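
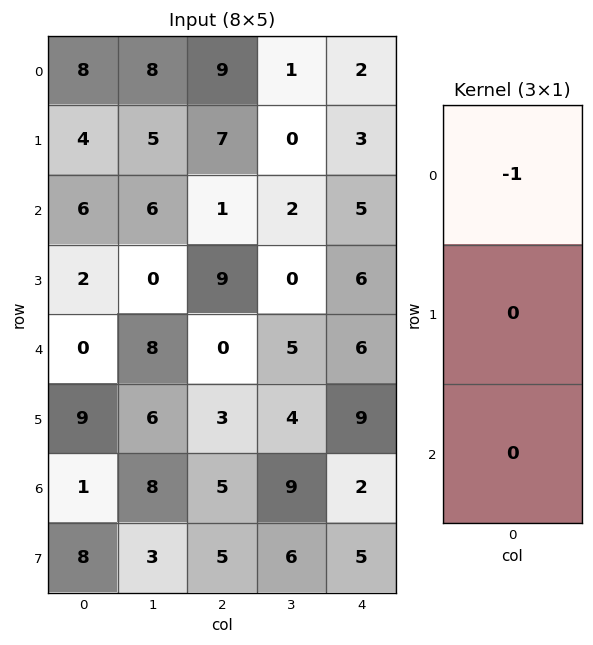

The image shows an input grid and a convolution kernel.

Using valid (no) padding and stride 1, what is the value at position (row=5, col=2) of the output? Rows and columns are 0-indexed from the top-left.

-3

The receptive field on the input at this output position is [3 / 5 / 5]. Elementwise product with the kernel and sum: 3·-1.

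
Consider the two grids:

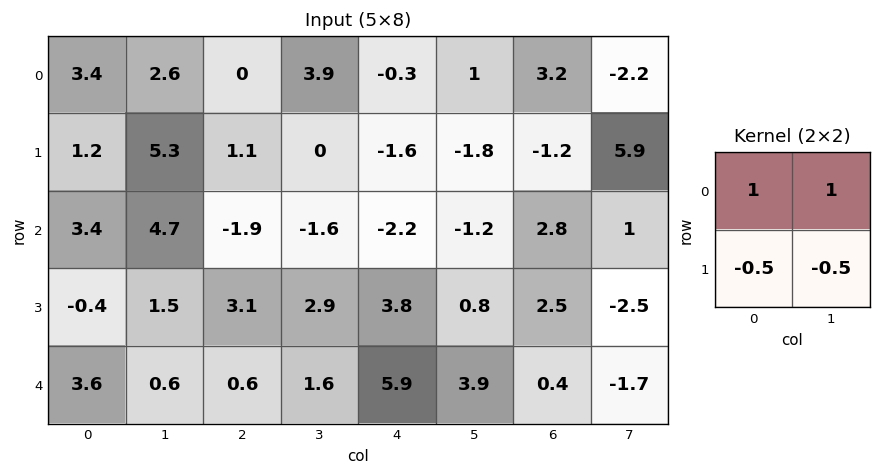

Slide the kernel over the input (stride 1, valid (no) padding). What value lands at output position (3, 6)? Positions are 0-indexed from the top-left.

The receptive field on the input at this output position is [2.5 -2.5 / 0.4 -1.7]. Elementwise product with the kernel and sum: 2.5·1 + -2.5·1 + 0.4·-0.5 + -1.7·-0.5.

0.65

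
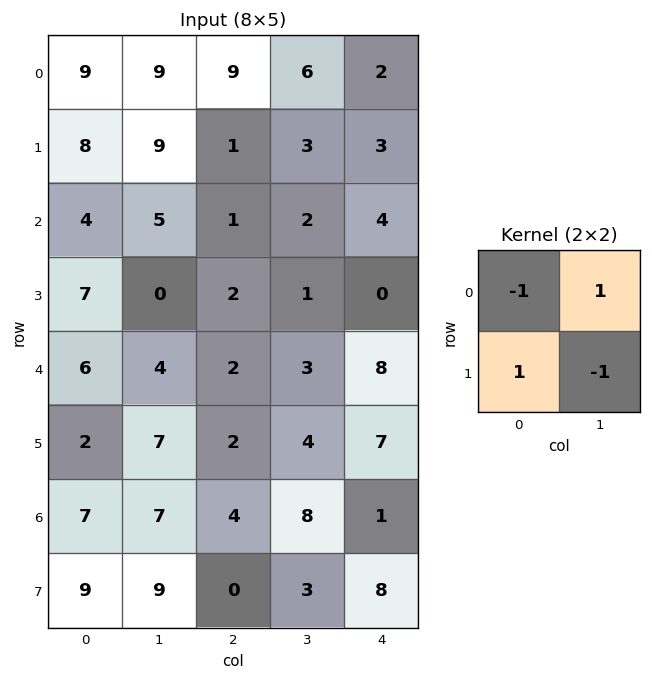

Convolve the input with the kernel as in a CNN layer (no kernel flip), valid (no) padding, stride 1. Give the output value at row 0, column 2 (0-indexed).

The receptive field on the input at this output position is [9 6 / 1 3]. Elementwise product with the kernel and sum: 9·-1 + 6·1 + 1·1 + 3·-1.

-5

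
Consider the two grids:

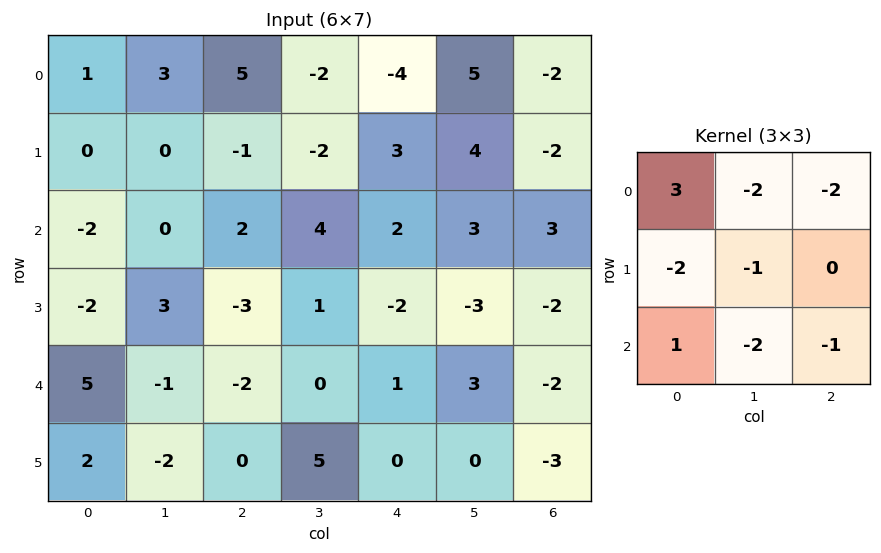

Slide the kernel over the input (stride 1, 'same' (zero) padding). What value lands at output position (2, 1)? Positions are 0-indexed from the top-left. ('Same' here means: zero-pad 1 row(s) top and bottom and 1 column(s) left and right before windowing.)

The receptive field on the zero-padded input at this output position is [0 0 -1 / -2 0 2 / -2 3 -3]. Elementwise product with the kernel and sum: 0·3 + 0·-2 + -1·-2 + -2·-2 + 0·-1 + -2·1 + 3·-2 + -3·-1.

1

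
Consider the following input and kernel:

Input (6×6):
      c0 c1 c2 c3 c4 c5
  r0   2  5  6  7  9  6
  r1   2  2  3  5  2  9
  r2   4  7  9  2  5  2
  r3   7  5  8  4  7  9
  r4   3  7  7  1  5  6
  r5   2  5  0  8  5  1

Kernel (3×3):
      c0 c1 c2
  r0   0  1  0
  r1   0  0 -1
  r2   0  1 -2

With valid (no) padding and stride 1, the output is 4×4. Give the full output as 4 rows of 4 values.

-9 6 -3 1
-18 1 -10 -11
-8 10 -14 -11
3 -9 -3 4

Output[0,0]: The receptive field on the input at this output position is [2 5 6 / 2 2 3 / 4 7 9]. Elementwise product with the kernel and sum: 5·1 + 3·-1 + 7·1 + 9·-2.
Output[0,1]: The receptive field on the input at this output position is [5 6 7 / 2 3 5 / 7 9 2]. Elementwise product with the kernel and sum: 6·1 + 5·-1 + 9·1 + 2·-2.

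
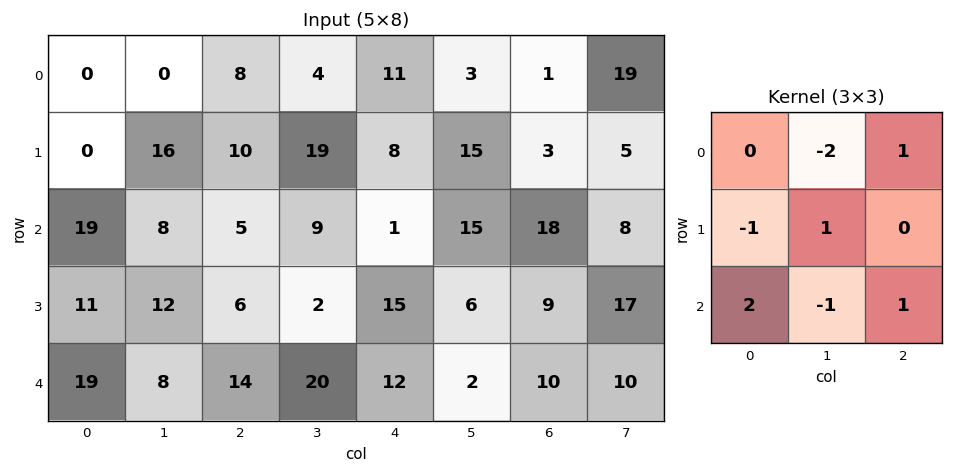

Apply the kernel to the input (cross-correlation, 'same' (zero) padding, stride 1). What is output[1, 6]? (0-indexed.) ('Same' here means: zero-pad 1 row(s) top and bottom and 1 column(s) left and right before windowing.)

25

The receptive field on the zero-padded input at this output position is [3 1 19 / 15 3 5 / 15 18 8]. Elementwise product with the kernel and sum: 1·-2 + 19·1 + 15·-1 + 3·1 + 15·2 + 18·-1 + 8·1.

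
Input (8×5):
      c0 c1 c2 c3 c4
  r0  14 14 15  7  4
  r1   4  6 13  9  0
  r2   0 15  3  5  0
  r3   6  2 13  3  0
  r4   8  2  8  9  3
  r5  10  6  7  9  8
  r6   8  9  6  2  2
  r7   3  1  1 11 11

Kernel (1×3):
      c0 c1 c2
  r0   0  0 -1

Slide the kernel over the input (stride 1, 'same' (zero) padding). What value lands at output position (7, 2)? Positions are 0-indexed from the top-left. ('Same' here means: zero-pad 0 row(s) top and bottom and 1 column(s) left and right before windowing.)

The receptive field on the zero-padded input at this output position is [1 1 11]. Elementwise product with the kernel and sum: 11·-1.

-11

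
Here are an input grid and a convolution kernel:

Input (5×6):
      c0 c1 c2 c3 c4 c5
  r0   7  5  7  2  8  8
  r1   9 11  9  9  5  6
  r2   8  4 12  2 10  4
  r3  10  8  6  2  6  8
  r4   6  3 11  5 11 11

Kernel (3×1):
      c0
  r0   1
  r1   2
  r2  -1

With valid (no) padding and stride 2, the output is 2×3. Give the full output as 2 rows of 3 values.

17 13 8
22 13 11

Output[0,0]: The receptive field on the input at this output position is [7 / 9 / 8]. Elementwise product with the kernel and sum: 7·1 + 9·2 + 8·-1.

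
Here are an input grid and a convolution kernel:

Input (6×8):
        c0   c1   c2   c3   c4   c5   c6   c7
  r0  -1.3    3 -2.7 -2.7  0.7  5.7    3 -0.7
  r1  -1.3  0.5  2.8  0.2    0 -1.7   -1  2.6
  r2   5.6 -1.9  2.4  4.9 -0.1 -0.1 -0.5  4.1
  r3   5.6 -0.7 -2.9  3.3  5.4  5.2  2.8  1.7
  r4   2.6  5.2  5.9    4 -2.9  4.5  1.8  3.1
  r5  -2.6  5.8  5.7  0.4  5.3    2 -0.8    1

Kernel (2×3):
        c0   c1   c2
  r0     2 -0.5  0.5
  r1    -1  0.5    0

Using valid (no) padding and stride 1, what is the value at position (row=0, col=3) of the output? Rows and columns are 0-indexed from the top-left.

-3.1

The receptive field on the input at this output position is [-2.7 0.7 5.7 / 0.2 0 -1.7]. Elementwise product with the kernel and sum: -2.7·2 + 0.7·-0.5 + 5.7·0.5 + 0.2·-1 + 0·0.5.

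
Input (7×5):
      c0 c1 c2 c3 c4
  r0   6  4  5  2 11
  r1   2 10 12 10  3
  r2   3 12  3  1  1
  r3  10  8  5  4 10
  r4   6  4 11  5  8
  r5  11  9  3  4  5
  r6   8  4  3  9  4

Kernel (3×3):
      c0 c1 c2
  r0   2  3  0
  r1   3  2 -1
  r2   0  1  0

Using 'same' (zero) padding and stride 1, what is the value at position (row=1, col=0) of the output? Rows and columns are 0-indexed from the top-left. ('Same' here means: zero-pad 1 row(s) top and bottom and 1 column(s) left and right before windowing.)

15

The receptive field on the zero-padded input at this output position is [0 6 4 / 0 2 10 / 0 3 12]. Elementwise product with the kernel and sum: 0·2 + 6·3 + 0·3 + 2·2 + 10·-1 + 3·1.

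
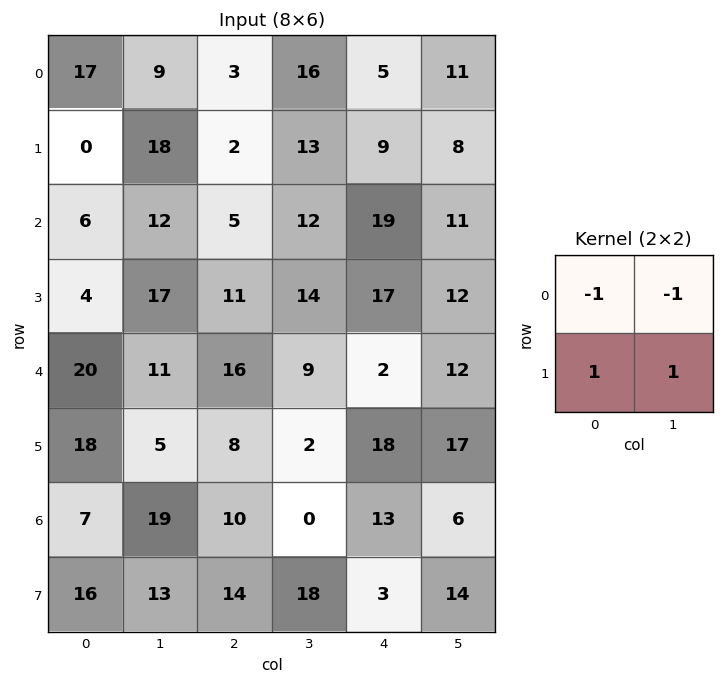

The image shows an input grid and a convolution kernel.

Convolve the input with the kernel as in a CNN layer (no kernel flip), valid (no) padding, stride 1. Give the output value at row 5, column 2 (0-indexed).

The receptive field on the input at this output position is [8 2 / 10 0]. Elementwise product with the kernel and sum: 8·-1 + 2·-1 + 10·1 + 0·1.

0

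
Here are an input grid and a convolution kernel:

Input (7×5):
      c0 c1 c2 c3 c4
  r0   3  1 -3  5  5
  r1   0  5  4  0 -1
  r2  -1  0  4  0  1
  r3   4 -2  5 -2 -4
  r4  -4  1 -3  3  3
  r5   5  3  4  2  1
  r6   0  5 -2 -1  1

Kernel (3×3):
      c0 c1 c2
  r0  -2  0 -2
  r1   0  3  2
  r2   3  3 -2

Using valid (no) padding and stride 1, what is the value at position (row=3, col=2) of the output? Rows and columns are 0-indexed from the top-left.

The receptive field on the input at this output position is [5 -2 -4 / -3 3 3 / 4 2 1]. Elementwise product with the kernel and sum: 5·-2 + -4·-2 + 3·3 + 3·2 + 4·3 + 2·3 + 1·-2.

29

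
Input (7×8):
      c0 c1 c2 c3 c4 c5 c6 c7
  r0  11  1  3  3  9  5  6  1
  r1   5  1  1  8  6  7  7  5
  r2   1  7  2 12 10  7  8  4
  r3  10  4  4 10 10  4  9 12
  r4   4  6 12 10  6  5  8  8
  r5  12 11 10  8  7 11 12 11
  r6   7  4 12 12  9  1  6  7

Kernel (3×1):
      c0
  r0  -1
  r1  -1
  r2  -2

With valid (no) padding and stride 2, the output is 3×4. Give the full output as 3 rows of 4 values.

Output[0,0]: The receptive field on the input at this output position is [11 / 5 / 1]. Elementwise product with the kernel and sum: 11·-1 + 5·-1 + 1·-2.
Output[0,1]: The receptive field on the input at this output position is [3 / 1 / 2]. Elementwise product with the kernel and sum: 3·-1 + 1·-1 + 2·-2.

-18 -8 -35 -29
-19 -30 -32 -33
-30 -46 -31 -32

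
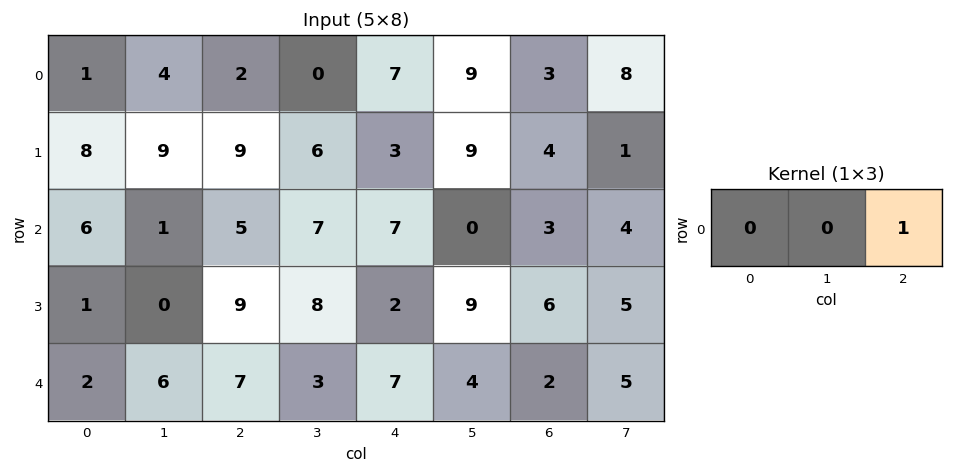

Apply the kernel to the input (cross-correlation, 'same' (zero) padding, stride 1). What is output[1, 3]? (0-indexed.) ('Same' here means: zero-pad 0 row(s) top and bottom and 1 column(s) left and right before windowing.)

The receptive field on the zero-padded input at this output position is [9 6 3]. Elementwise product with the kernel and sum: 3·1.

3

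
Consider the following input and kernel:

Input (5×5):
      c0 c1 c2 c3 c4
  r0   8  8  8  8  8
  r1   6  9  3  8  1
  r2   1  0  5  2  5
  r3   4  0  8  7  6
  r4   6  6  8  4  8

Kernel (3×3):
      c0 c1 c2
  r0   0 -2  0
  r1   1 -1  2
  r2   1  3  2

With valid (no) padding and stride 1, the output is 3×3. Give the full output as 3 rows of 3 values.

Output[0,0]: The receptive field on the input at this output position is [8 8 8 / 6 9 3 / 1 0 5]. Elementwise product with the kernel and sum: 8·-2 + 6·1 + 9·-1 + 3·2 + 1·1 + 0·3 + 5·2.
Output[0,1]: The receptive field on the input at this output position is [8 8 8 / 9 3 8 / 0 5 2]. Elementwise product with the kernel and sum: 8·-2 + 9·1 + 3·-1 + 8·2 + 0·1 + 5·3 + 2·2.

-2 25 2
13 31 38
60 34 45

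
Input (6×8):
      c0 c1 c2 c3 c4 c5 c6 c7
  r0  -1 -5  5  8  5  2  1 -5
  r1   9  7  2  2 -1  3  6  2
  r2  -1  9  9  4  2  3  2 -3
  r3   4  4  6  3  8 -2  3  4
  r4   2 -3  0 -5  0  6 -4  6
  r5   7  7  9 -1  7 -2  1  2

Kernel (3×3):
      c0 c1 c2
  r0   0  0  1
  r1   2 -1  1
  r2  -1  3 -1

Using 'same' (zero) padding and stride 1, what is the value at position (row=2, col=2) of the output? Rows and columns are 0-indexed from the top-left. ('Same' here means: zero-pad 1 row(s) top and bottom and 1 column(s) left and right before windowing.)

The receptive field on the zero-padded input at this output position is [7 2 2 / 9 9 4 / 4 6 3]. Elementwise product with the kernel and sum: 2·1 + 9·2 + 9·-1 + 4·1 + 4·-1 + 6·3 + 3·-1.

26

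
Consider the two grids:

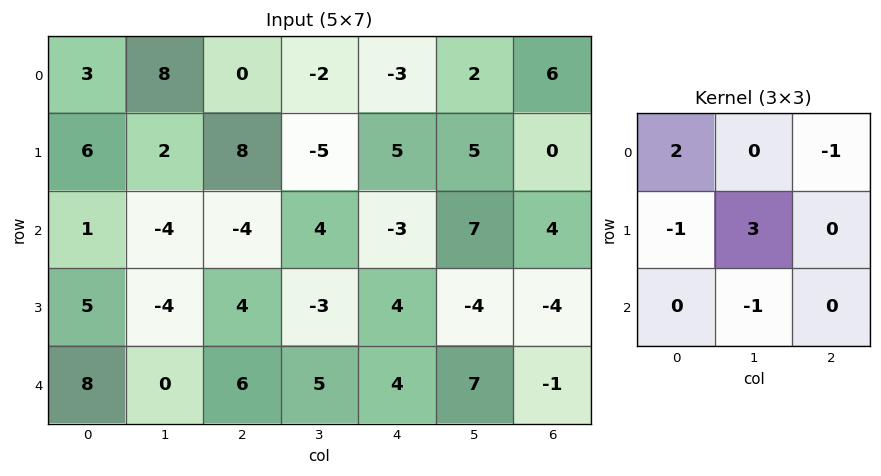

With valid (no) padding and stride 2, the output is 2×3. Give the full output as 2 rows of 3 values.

10 -24 -9
-11 -23 -33

Output[0,0]: The receptive field on the input at this output position is [3 8 0 / 6 2 8 / 1 -4 -4]. Elementwise product with the kernel and sum: 3·2 + 0·-1 + 6·-1 + 2·3 + -4·-1.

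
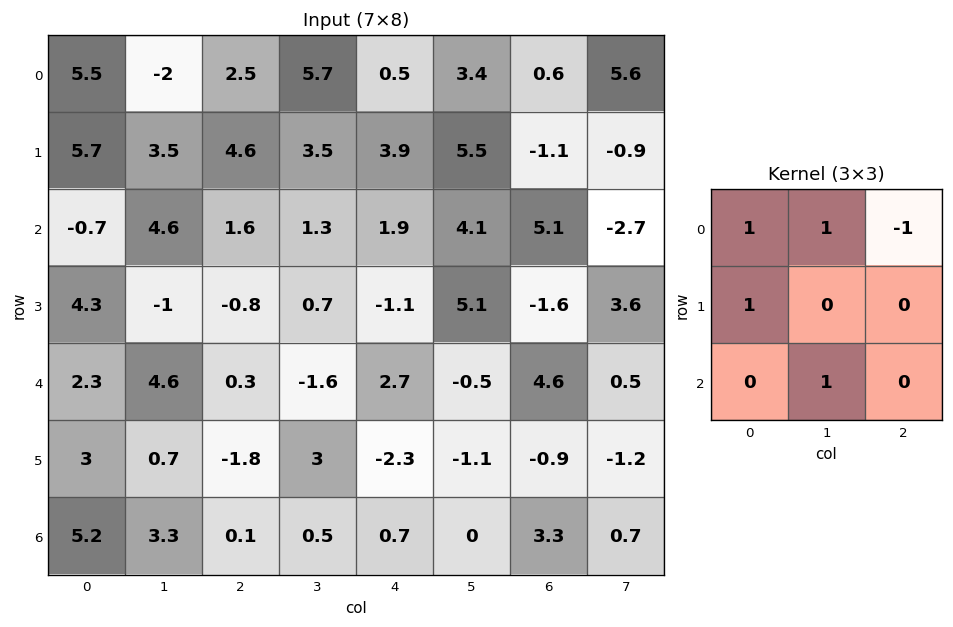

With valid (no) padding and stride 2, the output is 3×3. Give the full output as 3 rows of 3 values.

Output[0,0]: The receptive field on the input at this output position is [5.5 -2 2.5 / 5.7 3.5 4.6 / -0.7 4.6 1.6]. Elementwise product with the kernel and sum: 5.5·1 + -2·1 + 2.5·-1 + 5.7·1 + 4.6·1.

11.3 13.6 11.3
11.2 -1.4 -0.7
12.9 -5.3 -4.7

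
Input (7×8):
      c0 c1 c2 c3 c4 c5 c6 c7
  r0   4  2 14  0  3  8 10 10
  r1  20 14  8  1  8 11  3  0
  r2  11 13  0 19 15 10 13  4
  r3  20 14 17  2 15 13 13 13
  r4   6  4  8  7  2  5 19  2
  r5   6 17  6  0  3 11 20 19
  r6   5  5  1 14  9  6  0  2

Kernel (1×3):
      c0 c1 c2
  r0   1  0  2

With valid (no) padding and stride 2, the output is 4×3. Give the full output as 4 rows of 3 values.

32 20 23
11 30 41
22 12 40
7 19 9

Output[0,0]: The receptive field on the input at this output position is [4 2 14]. Elementwise product with the kernel and sum: 4·1 + 14·2.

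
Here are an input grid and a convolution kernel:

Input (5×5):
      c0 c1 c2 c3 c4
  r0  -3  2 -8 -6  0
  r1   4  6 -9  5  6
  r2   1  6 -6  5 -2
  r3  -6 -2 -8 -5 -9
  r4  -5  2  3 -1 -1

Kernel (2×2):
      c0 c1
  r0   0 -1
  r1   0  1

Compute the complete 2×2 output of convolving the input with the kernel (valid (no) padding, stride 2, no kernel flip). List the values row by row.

4 11
-8 -10

Output[0,0]: The receptive field on the input at this output position is [-3 2 / 4 6]. Elementwise product with the kernel and sum: 2·-1 + 6·1.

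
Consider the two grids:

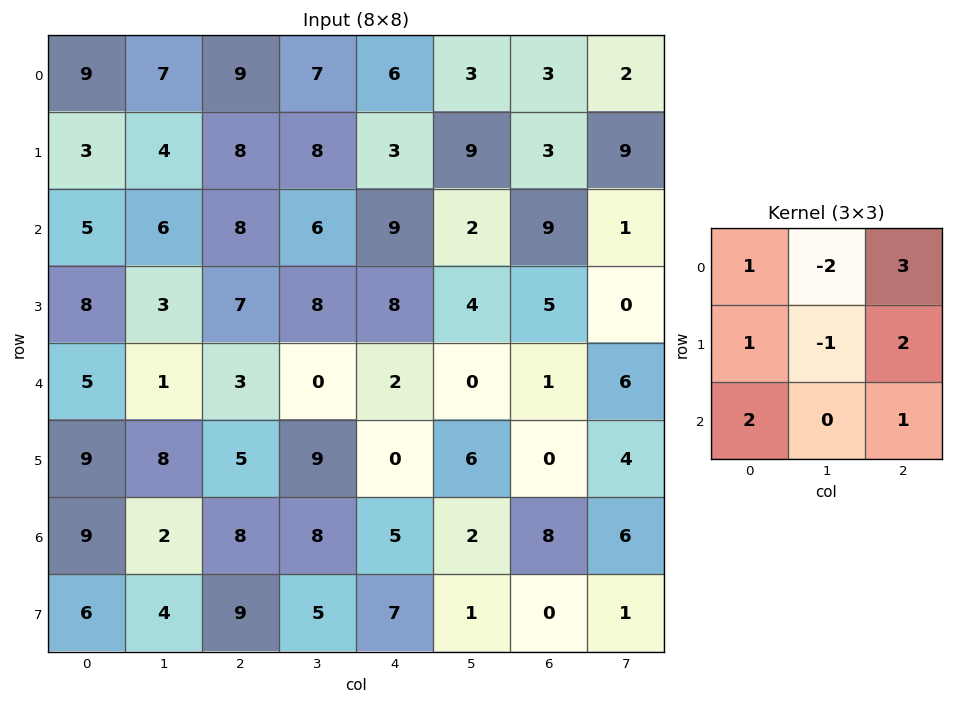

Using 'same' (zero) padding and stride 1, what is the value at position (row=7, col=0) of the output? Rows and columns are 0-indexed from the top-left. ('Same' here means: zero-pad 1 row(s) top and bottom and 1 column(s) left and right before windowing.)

-10

The receptive field on the zero-padded input at this output position is [0 9 2 / 0 6 4 / 0 0 0]. Elementwise product with the kernel and sum: 0·1 + 9·-2 + 2·3 + 0·1 + 6·-1 + 4·2 + 0·2 + 0·1.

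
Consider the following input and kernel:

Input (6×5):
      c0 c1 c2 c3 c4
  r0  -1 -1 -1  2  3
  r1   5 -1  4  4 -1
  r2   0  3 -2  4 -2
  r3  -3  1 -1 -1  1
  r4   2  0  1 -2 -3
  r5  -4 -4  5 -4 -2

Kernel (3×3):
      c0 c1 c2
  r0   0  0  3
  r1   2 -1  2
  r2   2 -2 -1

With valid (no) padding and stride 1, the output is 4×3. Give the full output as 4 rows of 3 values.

12 14 1
-2 33 -16
-12 13 4
-2 -22 21

Output[0,0]: The receptive field on the input at this output position is [-1 -1 -1 / 5 -1 4 / 0 3 -2]. Elementwise product with the kernel and sum: -1·3 + 5·2 + -1·-1 + 4·2 + 0·2 + 3·-2 + -2·-1.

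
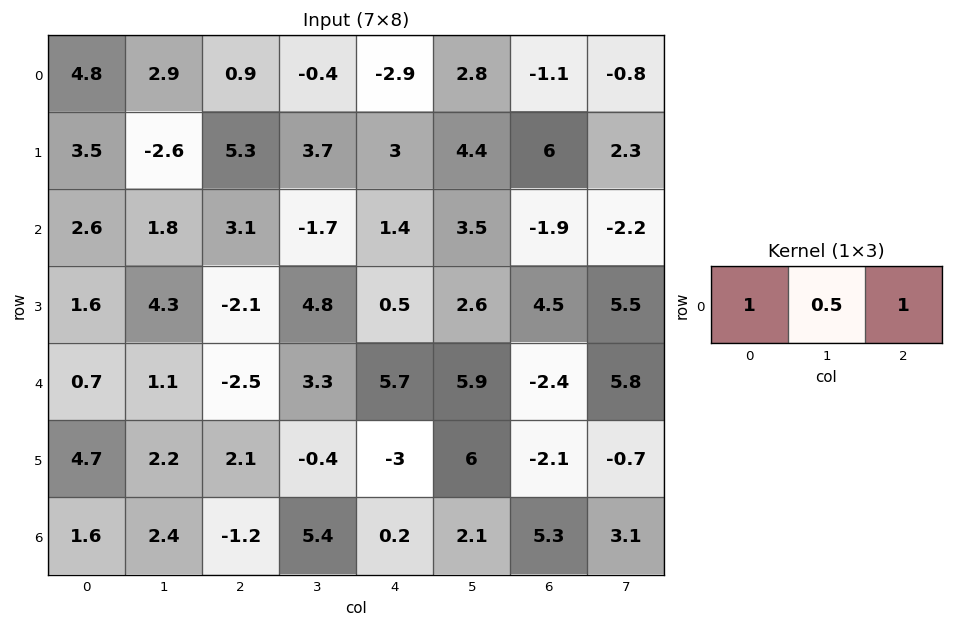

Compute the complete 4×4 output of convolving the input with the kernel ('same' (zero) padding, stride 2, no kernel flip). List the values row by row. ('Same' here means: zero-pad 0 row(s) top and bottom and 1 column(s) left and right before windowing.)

5.3 2.95 0.95 1.45
3.1 1.65 2.5 0.35
1.45 3.15 12.05 10.5
3.2 7.2 7.6 7.85

Output[0,0]: The receptive field on the zero-padded input at this output position is [0 4.8 2.9]. Elementwise product with the kernel and sum: 0·1 + 4.8·0.5 + 2.9·1.
Output[0,1]: The receptive field on the zero-padded input at this output position is [2.9 0.9 -0.4]. Elementwise product with the kernel and sum: 2.9·1 + 0.9·0.5 + -0.4·1.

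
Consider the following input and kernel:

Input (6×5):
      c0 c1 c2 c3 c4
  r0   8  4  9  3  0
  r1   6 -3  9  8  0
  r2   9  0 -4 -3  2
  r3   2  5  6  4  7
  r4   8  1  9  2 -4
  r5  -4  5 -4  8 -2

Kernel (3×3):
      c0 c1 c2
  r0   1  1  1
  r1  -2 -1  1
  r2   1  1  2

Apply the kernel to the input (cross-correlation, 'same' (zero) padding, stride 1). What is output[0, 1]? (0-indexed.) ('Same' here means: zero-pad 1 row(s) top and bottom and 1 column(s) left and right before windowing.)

10

The receptive field on the zero-padded input at this output position is [0 0 0 / 8 4 9 / 6 -3 9]. Elementwise product with the kernel and sum: 0·1 + 0·1 + 0·1 + 8·-2 + 4·-1 + 9·1 + 6·1 + -3·1 + 9·2.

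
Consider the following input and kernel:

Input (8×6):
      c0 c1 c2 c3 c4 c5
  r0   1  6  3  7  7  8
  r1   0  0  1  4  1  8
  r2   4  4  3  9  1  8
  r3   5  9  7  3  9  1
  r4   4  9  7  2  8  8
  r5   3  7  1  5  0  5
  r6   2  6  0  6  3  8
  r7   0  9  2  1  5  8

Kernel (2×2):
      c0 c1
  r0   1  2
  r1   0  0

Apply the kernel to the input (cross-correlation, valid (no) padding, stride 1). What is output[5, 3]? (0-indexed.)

5

The receptive field on the input at this output position is [5 0 / 6 3]. Elementwise product with the kernel and sum: 5·1 + 0·2.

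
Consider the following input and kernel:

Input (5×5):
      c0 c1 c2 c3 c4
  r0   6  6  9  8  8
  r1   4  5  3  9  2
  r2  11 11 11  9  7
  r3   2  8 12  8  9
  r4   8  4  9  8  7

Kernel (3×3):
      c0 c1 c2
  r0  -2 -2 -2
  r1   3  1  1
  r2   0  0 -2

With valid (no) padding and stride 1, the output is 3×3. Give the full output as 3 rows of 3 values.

Output[0,0]: The receptive field on the input at this output position is [6 6 9 / 4 5 3 / 11 11 11]. Elementwise product with the kernel and sum: 6·-2 + 6·-2 + 9·-2 + 4·3 + 5·1 + 3·1 + 11·-2.

-44 -37 -44
7 3 3
-58 -34 -15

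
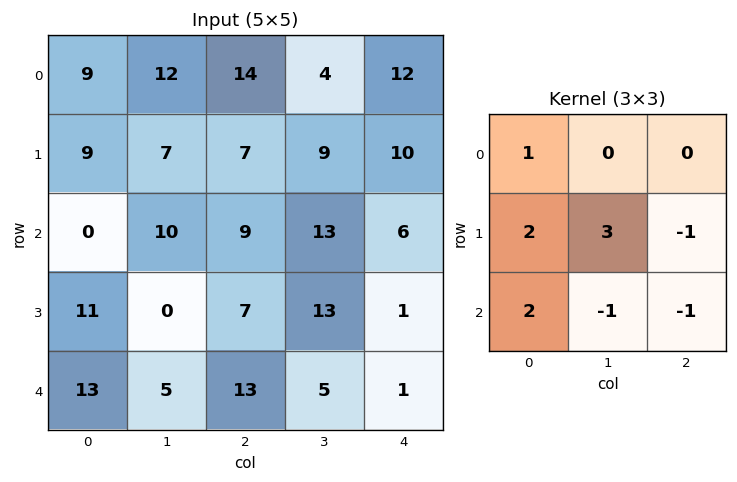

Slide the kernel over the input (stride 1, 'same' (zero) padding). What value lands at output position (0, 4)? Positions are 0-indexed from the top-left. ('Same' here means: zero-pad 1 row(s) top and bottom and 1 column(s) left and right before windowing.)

The receptive field on the zero-padded input at this output position is [0 0 0 / 4 12 0 / 9 10 0]. Elementwise product with the kernel and sum: 0·1 + 4·2 + 12·3 + 0·-1 + 9·2 + 10·-1 + 0·-1.

52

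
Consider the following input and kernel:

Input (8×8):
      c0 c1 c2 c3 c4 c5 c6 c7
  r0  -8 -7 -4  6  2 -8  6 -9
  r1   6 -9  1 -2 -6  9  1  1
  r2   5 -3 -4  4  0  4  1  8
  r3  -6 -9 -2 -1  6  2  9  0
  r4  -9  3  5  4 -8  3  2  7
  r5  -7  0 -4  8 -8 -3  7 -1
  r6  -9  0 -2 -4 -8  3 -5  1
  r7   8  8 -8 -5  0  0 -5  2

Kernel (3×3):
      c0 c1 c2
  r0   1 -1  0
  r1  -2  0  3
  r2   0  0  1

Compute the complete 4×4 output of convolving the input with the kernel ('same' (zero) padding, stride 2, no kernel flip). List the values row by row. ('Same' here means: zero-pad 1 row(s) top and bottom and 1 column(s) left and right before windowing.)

-30 30 -27 -10
-24 7 10 24
15 7 -9 7
15 -13 33 -11

Output[0,0]: The receptive field on the zero-padded input at this output position is [0 0 0 / 0 -8 -7 / 0 6 -9]. Elementwise product with the kernel and sum: 0·1 + 0·-1 + 0·-2 + -7·3 + -9·1.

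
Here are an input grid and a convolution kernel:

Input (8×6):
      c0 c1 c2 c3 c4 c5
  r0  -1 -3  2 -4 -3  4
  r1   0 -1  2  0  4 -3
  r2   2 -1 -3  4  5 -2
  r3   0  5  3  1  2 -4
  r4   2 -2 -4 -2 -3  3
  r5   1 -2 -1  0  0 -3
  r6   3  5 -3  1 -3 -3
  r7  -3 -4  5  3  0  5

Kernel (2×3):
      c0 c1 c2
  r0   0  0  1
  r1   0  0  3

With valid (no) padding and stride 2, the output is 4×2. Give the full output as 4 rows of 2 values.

8 9
6 11
-7 -3
12 -3

Output[0,0]: The receptive field on the input at this output position is [-1 -3 2 / 0 -1 2]. Elementwise product with the kernel and sum: 2·1 + 2·3.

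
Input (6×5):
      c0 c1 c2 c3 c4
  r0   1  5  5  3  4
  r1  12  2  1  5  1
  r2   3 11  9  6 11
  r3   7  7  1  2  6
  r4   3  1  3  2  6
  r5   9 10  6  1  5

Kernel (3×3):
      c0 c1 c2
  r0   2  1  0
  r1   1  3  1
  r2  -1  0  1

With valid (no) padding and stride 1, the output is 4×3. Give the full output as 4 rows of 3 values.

Output[0,0]: The receptive field on the input at this output position is [1 5 5 / 12 2 1 / 3 11 9]. Elementwise product with the kernel and sum: 1·2 + 5·1 + 12·1 + 2·3 + 1·1 + 3·-1 + 9·1.
Output[0,1]: The receptive field on the input at this output position is [5 5 3 / 2 1 5 / 11 9 6]. Elementwise product with the kernel and sum: 5·2 + 5·1 + 2·1 + 1·3 + 5·1 + 11·-1 + 6·1.

32 20 32
65 44 50
46 44 40
27 18 18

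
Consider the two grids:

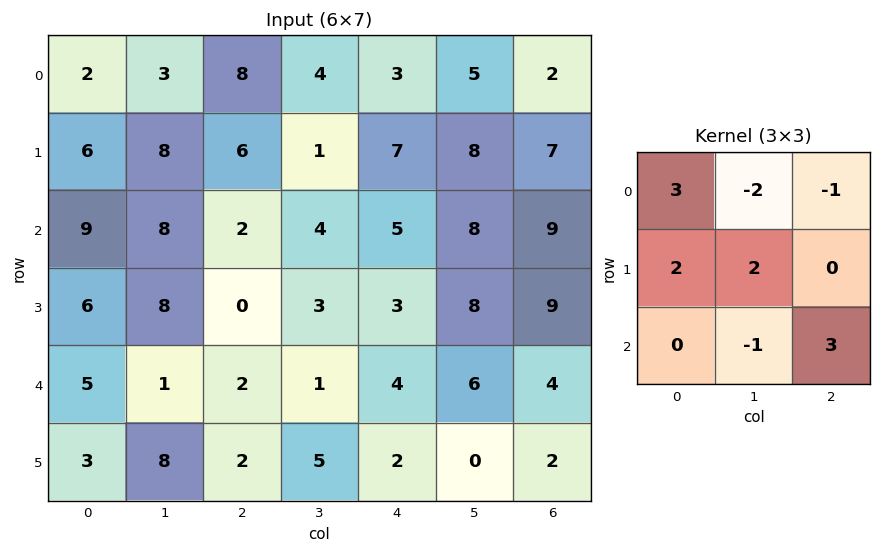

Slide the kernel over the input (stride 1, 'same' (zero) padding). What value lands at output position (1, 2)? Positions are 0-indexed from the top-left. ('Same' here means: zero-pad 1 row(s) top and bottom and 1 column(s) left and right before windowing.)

The receptive field on the zero-padded input at this output position is [3 8 4 / 8 6 1 / 8 2 4]. Elementwise product with the kernel and sum: 3·3 + 8·-2 + 4·-1 + 8·2 + 6·2 + 2·-1 + 4·3.

27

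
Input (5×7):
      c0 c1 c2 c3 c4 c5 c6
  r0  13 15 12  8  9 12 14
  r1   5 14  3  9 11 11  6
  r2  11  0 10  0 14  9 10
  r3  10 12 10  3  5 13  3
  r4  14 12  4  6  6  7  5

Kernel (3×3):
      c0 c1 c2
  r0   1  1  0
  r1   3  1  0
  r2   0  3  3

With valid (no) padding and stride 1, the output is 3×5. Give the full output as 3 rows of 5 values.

87 102 80 124 122
118 66 66 88 121
101 86 79 67 87

Output[0,0]: The receptive field on the input at this output position is [13 15 12 / 5 14 3 / 11 0 10]. Elementwise product with the kernel and sum: 13·1 + 15·1 + 5·3 + 14·1 + 0·3 + 10·3.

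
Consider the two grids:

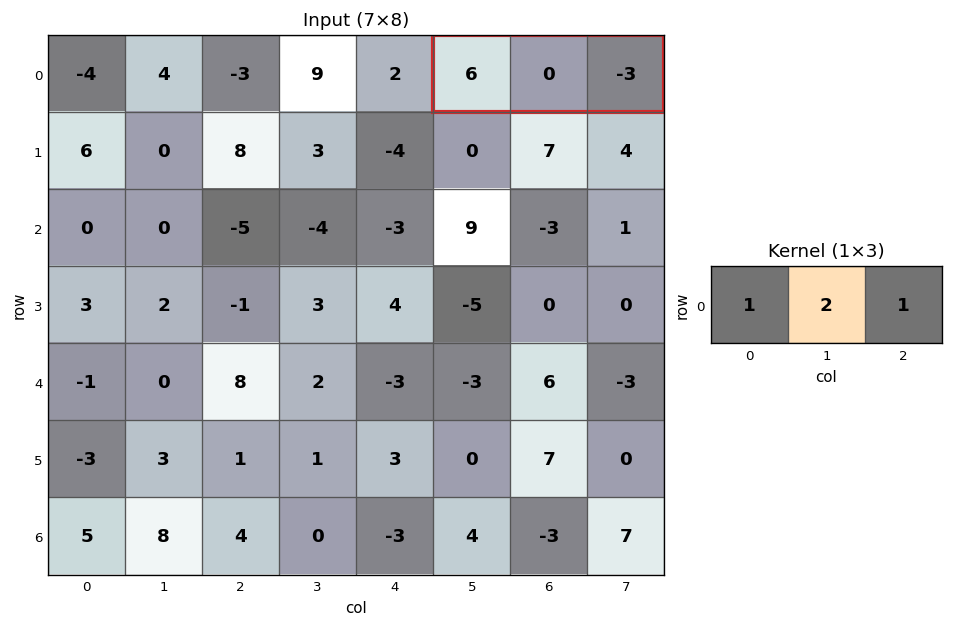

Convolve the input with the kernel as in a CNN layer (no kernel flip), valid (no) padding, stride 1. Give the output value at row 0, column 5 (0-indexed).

The receptive field on the input at this output position is [6 0 -3]. Elementwise product with the kernel and sum: 6·1 + 0·2 + -3·1.

3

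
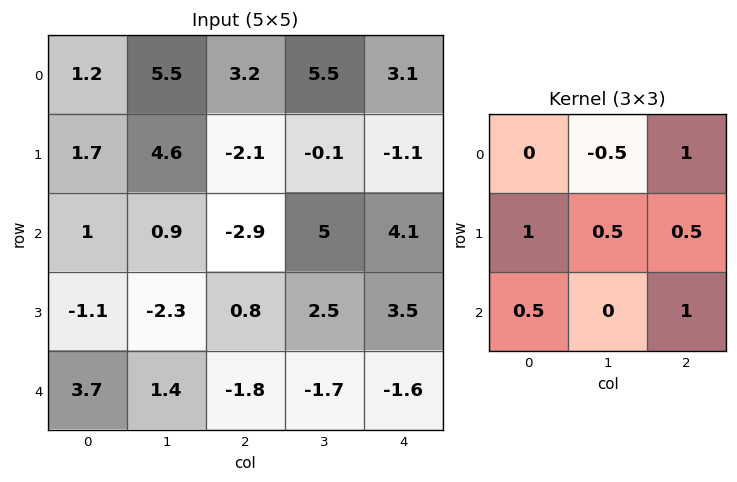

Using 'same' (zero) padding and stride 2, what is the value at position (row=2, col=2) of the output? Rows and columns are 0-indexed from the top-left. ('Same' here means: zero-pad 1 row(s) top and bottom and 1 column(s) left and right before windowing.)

-4.25

The receptive field on the zero-padded input at this output position is [2.5 3.5 0 / -1.7 -1.6 0 / 0 0 0]. Elementwise product with the kernel and sum: 3.5·-0.5 + 0·1 + -1.7·1 + -1.6·0.5 + 0·0.5 + 0·0.5 + 0·1.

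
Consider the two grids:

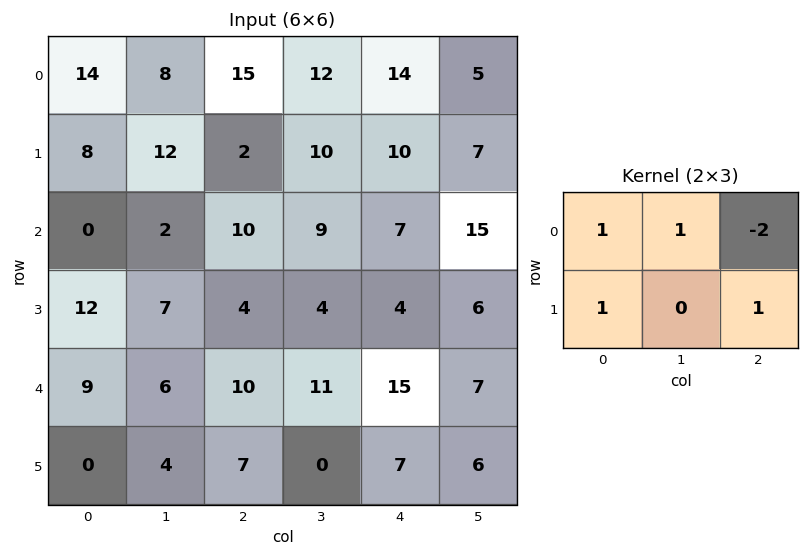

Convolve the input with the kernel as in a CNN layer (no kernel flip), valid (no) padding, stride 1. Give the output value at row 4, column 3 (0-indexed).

The receptive field on the input at this output position is [11 15 7 / 0 7 6]. Elementwise product with the kernel and sum: 11·1 + 15·1 + 7·-2 + 0·1 + 6·1.

18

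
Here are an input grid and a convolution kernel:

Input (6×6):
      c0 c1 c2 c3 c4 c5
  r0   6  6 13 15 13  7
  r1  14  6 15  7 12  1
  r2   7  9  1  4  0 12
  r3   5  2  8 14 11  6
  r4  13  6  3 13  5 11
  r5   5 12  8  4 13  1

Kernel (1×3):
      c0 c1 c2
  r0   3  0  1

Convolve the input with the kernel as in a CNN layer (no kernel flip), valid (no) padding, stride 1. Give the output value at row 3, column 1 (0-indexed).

The receptive field on the input at this output position is [2 8 14]. Elementwise product with the kernel and sum: 2·3 + 14·1.

20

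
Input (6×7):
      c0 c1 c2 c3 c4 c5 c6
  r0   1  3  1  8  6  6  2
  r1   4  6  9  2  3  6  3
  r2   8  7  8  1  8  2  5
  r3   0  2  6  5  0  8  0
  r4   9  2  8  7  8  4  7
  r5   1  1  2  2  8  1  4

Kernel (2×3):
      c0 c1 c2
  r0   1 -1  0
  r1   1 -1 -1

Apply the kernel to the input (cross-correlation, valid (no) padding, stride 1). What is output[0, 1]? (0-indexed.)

The receptive field on the input at this output position is [3 1 8 / 6 9 2]. Elementwise product with the kernel and sum: 3·1 + 1·-1 + 6·1 + 9·-1 + 2·-1.

-3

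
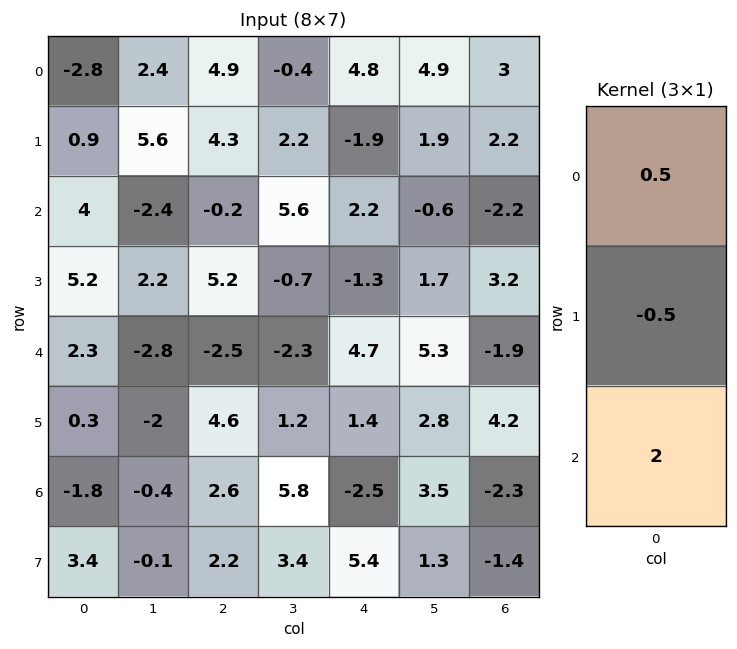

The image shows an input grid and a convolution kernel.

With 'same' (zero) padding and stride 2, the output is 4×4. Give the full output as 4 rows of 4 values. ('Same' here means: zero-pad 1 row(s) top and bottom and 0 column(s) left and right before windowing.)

3.2 6.15 -6.2 2.9
8.85 12.65 -4.65 8.6
2.05 13.05 -0.2 10.95
7.85 5.4 12.75 0.45

Output[0,0]: The receptive field on the zero-padded input at this output position is [0 / -2.8 / 0.9]. Elementwise product with the kernel and sum: 0·0.5 + -2.8·-0.5 + 0.9·2.
Output[0,1]: The receptive field on the zero-padded input at this output position is [0 / 4.9 / 4.3]. Elementwise product with the kernel and sum: 0·0.5 + 4.9·-0.5 + 4.3·2.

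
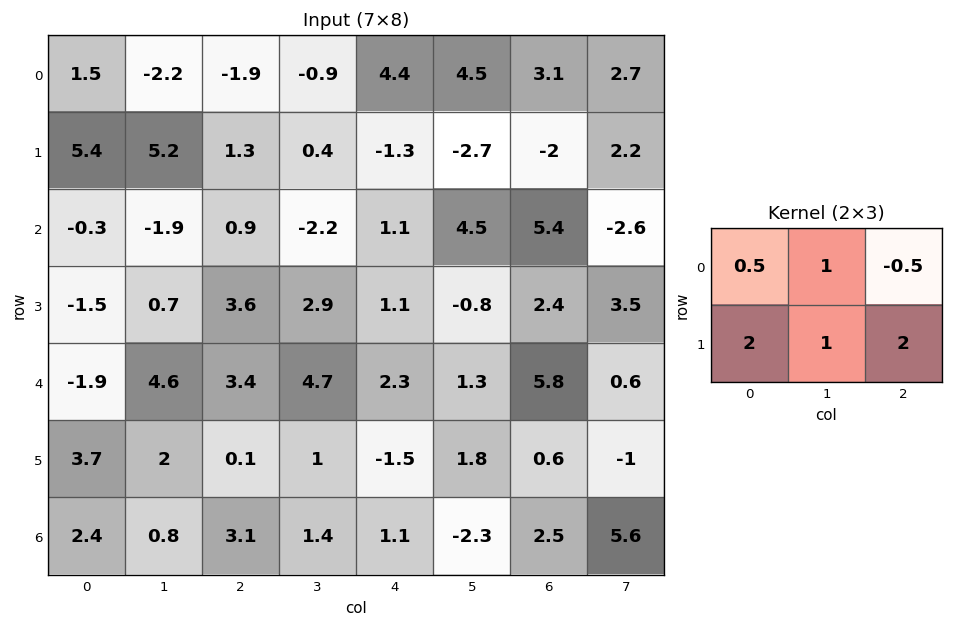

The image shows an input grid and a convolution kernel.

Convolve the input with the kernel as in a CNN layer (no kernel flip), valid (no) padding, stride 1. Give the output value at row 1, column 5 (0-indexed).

4.75

The receptive field on the input at this output position is [-2.7 -2 2.2 / 4.5 5.4 -2.6]. Elementwise product with the kernel and sum: -2.7·0.5 + -2·1 + 2.2·-0.5 + 4.5·2 + 5.4·1 + -2.6·2.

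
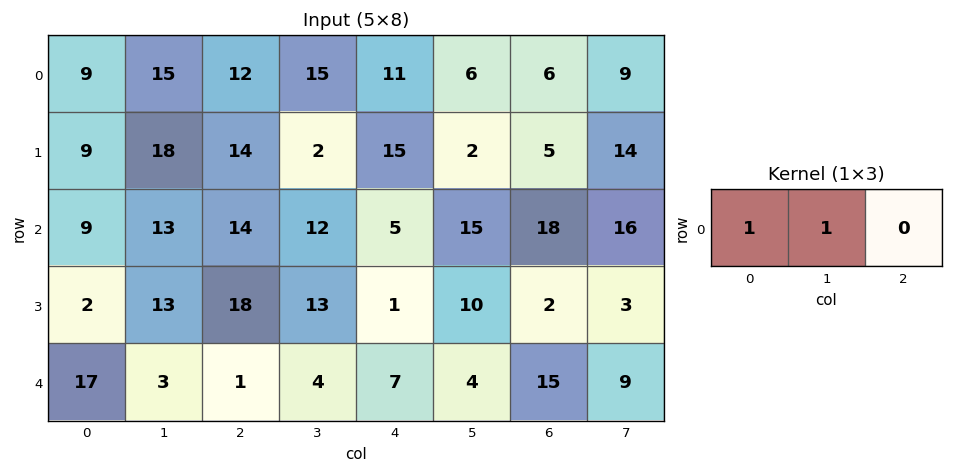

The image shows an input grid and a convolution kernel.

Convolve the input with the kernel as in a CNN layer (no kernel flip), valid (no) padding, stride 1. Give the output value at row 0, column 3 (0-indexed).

26

The receptive field on the input at this output position is [15 11 6]. Elementwise product with the kernel and sum: 15·1 + 11·1.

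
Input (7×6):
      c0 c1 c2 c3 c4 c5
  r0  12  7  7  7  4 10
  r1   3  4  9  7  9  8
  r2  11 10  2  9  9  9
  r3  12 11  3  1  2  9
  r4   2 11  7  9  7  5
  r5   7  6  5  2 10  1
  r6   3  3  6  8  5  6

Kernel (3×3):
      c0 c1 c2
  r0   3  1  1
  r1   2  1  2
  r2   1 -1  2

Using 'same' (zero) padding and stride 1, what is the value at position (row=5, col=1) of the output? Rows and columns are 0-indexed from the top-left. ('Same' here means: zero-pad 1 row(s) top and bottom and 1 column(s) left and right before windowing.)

The receptive field on the zero-padded input at this output position is [2 11 7 / 7 6 5 / 3 3 6]. Elementwise product with the kernel and sum: 2·3 + 11·1 + 7·1 + 7·2 + 6·1 + 5·2 + 3·1 + 3·-1 + 6·2.

66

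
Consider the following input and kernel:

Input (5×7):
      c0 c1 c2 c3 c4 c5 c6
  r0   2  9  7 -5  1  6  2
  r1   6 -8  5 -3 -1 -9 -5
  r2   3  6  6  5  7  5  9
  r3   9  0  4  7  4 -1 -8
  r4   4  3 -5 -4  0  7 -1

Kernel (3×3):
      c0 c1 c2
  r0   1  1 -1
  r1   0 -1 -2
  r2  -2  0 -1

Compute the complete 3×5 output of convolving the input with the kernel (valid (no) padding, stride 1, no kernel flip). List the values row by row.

Output[0,0]: The receptive field on the input at this output position is [2 9 7 / 6 -8 5 / 3 6 6]. Elementwise product with the kernel and sum: 2·1 + 9·1 + 7·-1 + -8·-1 + 5·-2 + 3·-2 + 6·-1.

-10 5 -13 -6 1
-47 -23 -28 -25 -28
-8 -13 -1 6 21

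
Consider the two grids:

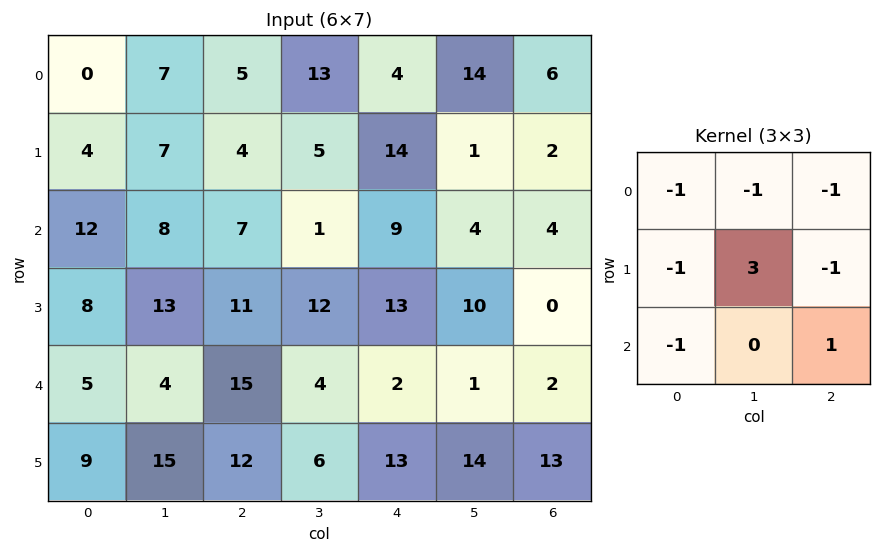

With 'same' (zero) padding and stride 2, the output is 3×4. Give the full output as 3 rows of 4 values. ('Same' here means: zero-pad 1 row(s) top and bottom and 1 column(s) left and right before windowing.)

0 -7 -19 3
30 -5 0 -5
5 -8 -26 -19

Output[0,0]: The receptive field on the zero-padded input at this output position is [0 0 0 / 0 0 7 / 0 4 7]. Elementwise product with the kernel and sum: 0·-1 + 0·-1 + 0·-1 + 0·-1 + 0·3 + 7·-1 + 0·-1 + 7·1.
Output[0,1]: The receptive field on the zero-padded input at this output position is [0 0 0 / 7 5 13 / 7 4 5]. Elementwise product with the kernel and sum: 0·-1 + 0·-1 + 0·-1 + 7·-1 + 5·3 + 13·-1 + 7·-1 + 5·1.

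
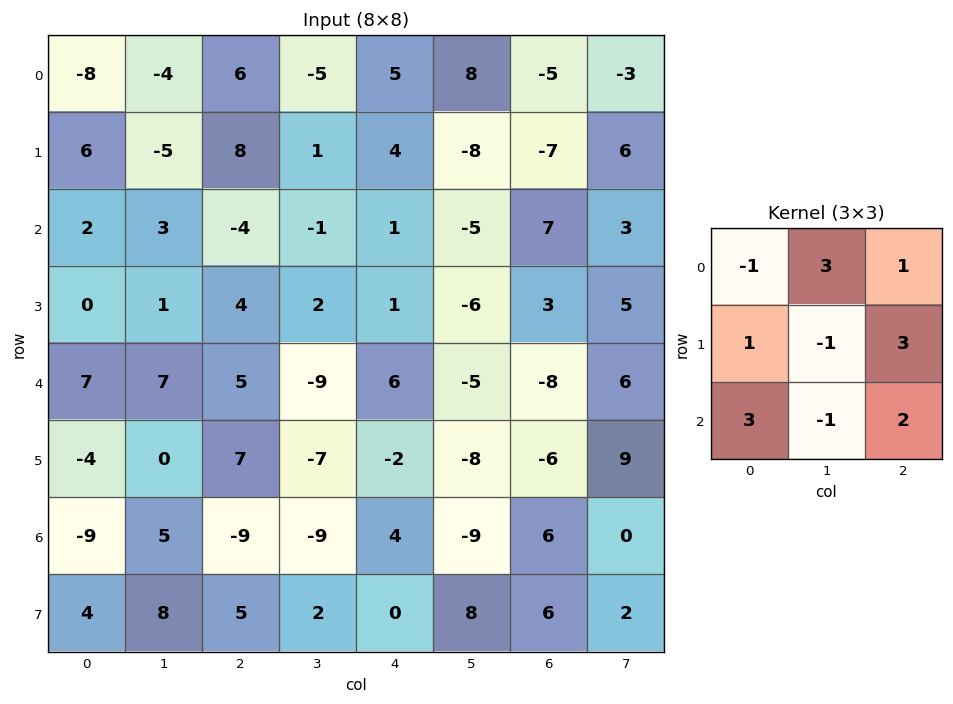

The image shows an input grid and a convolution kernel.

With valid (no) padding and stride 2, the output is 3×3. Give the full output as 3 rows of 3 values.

32 -6 27
38 43 14
-14 -28 -8

Output[0,0]: The receptive field on the input at this output position is [-8 -4 6 / 6 -5 8 / 2 3 -4]. Elementwise product with the kernel and sum: -8·-1 + -4·3 + 6·1 + 6·1 + -5·-1 + 8·3 + 2·3 + 3·-1 + -4·2.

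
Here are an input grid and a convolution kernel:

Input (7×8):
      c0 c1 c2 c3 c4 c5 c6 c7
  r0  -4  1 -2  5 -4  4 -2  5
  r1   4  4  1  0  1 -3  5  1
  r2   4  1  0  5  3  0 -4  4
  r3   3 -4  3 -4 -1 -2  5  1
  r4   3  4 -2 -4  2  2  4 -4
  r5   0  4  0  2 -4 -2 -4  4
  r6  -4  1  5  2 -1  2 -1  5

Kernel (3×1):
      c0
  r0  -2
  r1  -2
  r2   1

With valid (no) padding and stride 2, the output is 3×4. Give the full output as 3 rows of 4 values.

4 2 9 -10
-11 -8 -2 2
-10 9 3 -1

Output[0,0]: The receptive field on the input at this output position is [-4 / 4 / 4]. Elementwise product with the kernel and sum: -4·-2 + 4·-2 + 4·1.
Output[0,1]: The receptive field on the input at this output position is [-2 / 1 / 0]. Elementwise product with the kernel and sum: -2·-2 + 1·-2 + 0·1.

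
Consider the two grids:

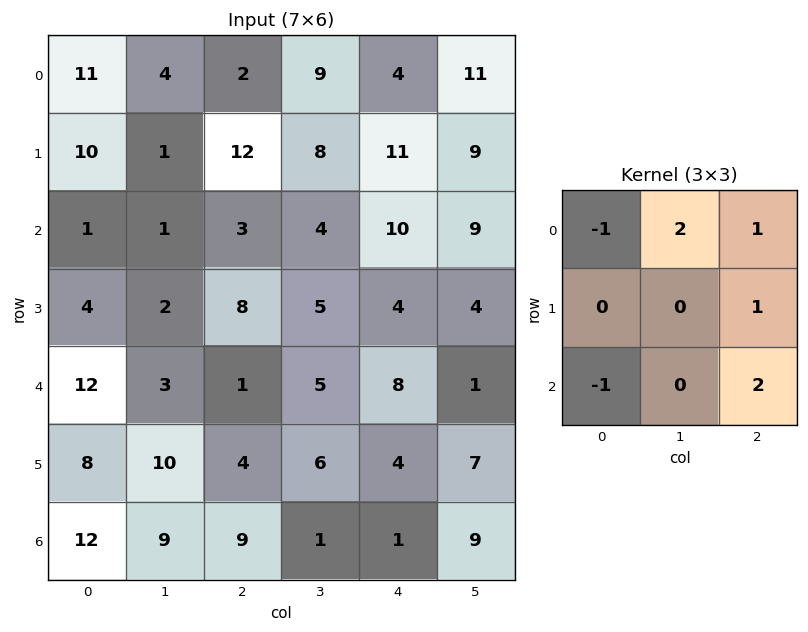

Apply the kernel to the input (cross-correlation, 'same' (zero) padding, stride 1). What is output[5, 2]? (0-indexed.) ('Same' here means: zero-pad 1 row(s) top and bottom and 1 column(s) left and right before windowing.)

3

The receptive field on the zero-padded input at this output position is [3 1 5 / 10 4 6 / 9 9 1]. Elementwise product with the kernel and sum: 3·-1 + 1·2 + 5·1 + 6·1 + 9·-1 + 1·2.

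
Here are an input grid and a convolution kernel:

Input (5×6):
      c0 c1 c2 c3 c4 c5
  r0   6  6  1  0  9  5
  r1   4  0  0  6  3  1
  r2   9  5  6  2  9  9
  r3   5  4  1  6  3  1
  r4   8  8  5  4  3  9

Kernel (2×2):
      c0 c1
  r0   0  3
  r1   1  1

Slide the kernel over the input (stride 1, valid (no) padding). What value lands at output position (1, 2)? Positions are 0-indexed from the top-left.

26

The receptive field on the input at this output position is [0 6 / 6 2]. Elementwise product with the kernel and sum: 6·3 + 6·1 + 2·1.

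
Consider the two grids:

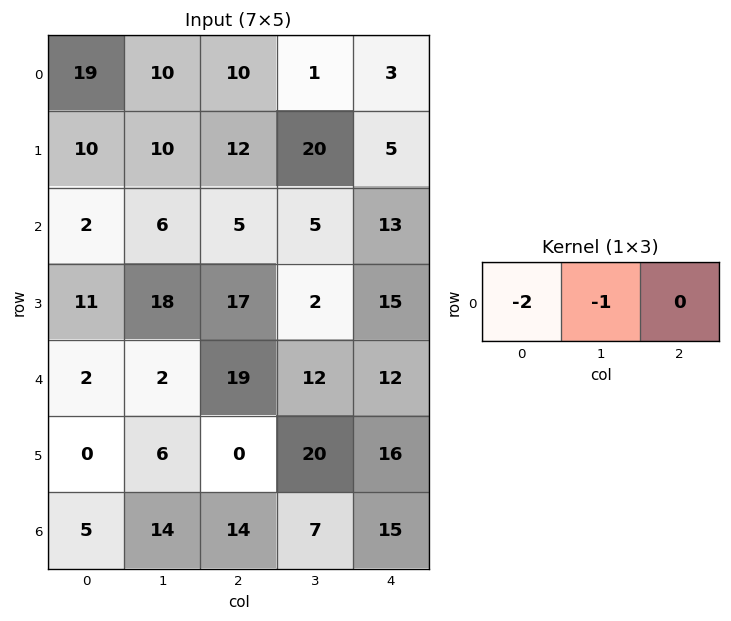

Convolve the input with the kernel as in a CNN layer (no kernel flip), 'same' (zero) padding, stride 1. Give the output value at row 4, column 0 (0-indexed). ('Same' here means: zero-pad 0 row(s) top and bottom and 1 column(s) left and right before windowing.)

The receptive field on the zero-padded input at this output position is [0 2 2]. Elementwise product with the kernel and sum: 0·-2 + 2·-1.

-2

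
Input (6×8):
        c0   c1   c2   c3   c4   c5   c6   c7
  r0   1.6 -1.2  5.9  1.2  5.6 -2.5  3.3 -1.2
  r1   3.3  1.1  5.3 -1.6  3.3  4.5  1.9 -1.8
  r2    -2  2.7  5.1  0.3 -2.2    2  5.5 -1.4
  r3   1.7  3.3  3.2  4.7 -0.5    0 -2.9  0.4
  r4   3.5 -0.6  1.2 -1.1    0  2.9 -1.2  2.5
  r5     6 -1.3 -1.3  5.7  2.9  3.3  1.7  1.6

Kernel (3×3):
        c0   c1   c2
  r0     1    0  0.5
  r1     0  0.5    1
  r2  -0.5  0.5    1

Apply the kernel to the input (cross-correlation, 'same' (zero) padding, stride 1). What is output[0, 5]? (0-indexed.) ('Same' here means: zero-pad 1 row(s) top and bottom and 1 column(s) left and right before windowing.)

4.55

The receptive field on the zero-padded input at this output position is [0 0 0 / 5.6 -2.5 3.3 / 3.3 4.5 1.9]. Elementwise product with the kernel and sum: 0·1 + 0·0.5 + -2.5·0.5 + 3.3·1 + 3.3·-0.5 + 4.5·0.5 + 1.9·1.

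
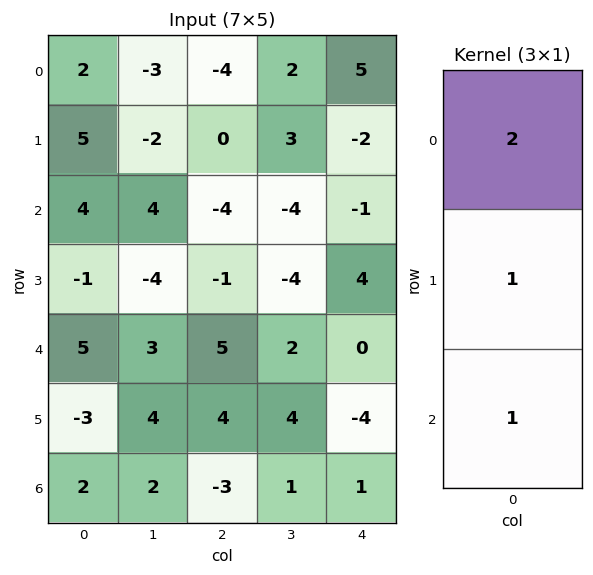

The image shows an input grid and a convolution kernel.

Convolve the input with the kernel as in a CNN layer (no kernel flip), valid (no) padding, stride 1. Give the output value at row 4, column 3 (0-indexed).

9

The receptive field on the input at this output position is [2 / 4 / 1]. Elementwise product with the kernel and sum: 2·2 + 4·1 + 1·1.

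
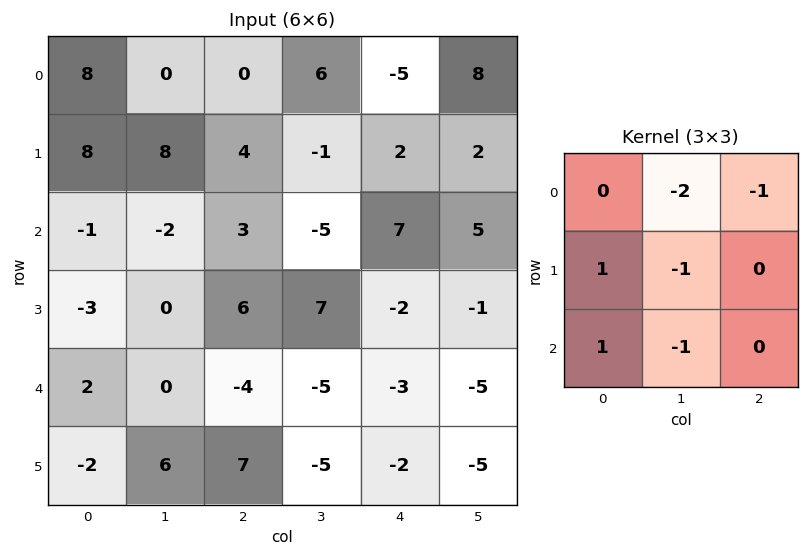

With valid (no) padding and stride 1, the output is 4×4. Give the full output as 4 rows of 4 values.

1 -7 6 -13
-22 -18 7 -9
0 -3 3 -12
-12 -16 1 0

Output[0,0]: The receptive field on the input at this output position is [8 0 0 / 8 8 4 / -1 -2 3]. Elementwise product with the kernel and sum: 0·-2 + 0·-1 + 8·1 + 8·-1 + -1·1 + -2·-1.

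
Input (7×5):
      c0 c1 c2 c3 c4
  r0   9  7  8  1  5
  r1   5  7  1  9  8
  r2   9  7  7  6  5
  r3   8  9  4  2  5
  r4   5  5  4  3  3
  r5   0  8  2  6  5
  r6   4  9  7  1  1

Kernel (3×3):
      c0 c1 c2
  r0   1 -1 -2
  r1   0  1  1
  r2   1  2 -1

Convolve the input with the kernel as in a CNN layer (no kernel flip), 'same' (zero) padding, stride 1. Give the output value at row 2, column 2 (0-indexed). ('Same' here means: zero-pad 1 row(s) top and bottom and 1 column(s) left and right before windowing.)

The receptive field on the zero-padded input at this output position is [7 1 9 / 7 7 6 / 9 4 2]. Elementwise product with the kernel and sum: 7·1 + 1·-1 + 9·-2 + 7·1 + 6·1 + 9·1 + 4·2 + 2·-1.

16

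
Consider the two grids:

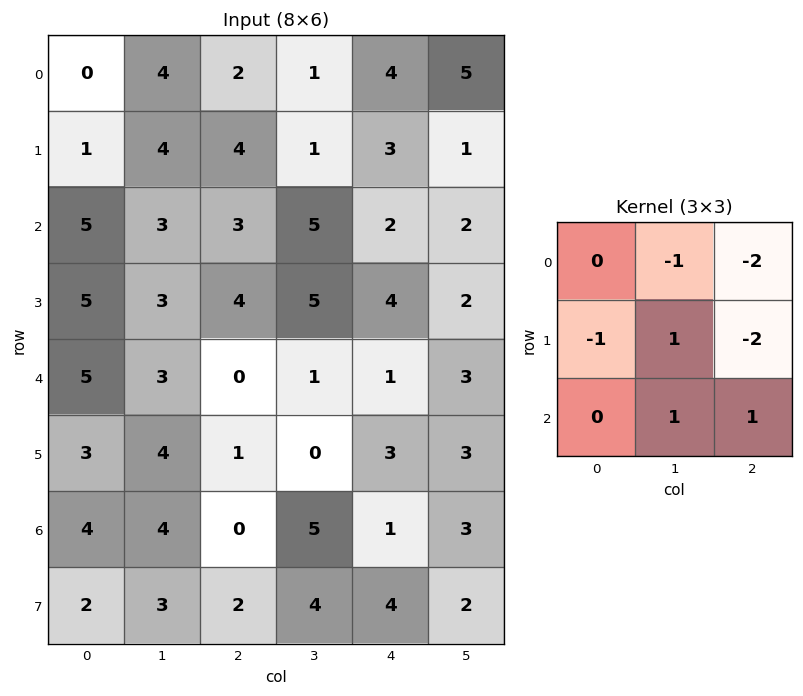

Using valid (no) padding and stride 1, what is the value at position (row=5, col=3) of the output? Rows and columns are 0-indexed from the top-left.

-13

The receptive field on the input at this output position is [0 3 3 / 5 1 3 / 4 4 2]. Elementwise product with the kernel and sum: 3·-1 + 3·-2 + 5·-1 + 1·1 + 3·-2 + 4·1 + 2·1.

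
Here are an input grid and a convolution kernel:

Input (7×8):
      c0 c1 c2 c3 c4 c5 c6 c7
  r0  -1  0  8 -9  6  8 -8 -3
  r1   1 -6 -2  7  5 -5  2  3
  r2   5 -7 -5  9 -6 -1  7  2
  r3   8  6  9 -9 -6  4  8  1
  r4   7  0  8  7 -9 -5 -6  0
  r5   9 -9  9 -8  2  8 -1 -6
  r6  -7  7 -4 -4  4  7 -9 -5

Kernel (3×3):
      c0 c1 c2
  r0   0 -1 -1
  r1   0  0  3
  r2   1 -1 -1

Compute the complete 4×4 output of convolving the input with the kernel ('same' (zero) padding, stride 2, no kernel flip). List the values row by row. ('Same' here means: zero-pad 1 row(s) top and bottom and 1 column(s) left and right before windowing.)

5 -38 31 -19
-30 28 -10 -4
-14 11 -31 6
21 -13 11 -8

Output[0,0]: The receptive field on the zero-padded input at this output position is [0 0 0 / 0 -1 0 / 0 1 -6]. Elementwise product with the kernel and sum: 0·-1 + 0·-1 + 0·3 + 0·1 + 1·-1 + -6·-1.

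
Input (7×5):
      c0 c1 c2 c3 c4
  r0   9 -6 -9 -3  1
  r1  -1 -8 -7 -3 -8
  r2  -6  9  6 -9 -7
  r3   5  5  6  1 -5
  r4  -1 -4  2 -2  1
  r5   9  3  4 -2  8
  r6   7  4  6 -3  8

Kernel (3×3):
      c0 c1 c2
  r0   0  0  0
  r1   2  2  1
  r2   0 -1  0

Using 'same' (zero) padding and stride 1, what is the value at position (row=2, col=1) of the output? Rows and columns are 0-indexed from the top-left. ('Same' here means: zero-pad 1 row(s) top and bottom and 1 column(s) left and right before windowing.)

The receptive field on the zero-padded input at this output position is [-1 -8 -7 / -6 9 6 / 5 5 6]. Elementwise product with the kernel and sum: -6·2 + 9·2 + 6·1 + 5·-1.

7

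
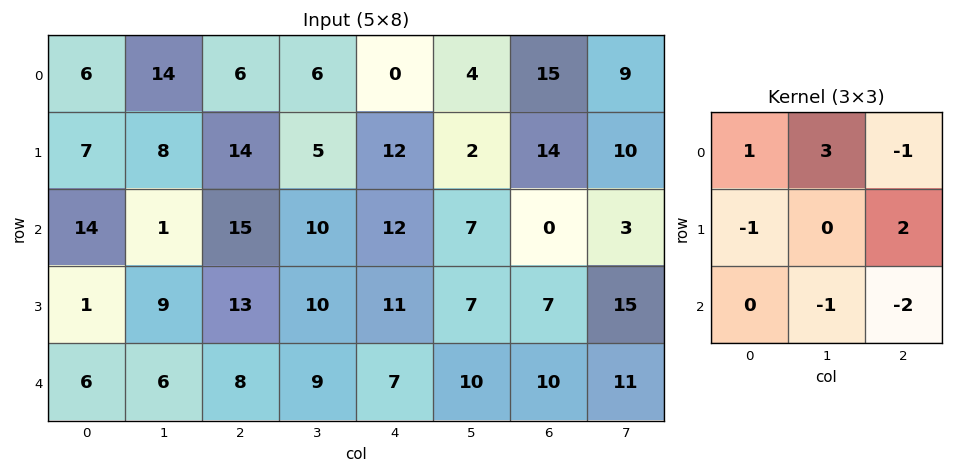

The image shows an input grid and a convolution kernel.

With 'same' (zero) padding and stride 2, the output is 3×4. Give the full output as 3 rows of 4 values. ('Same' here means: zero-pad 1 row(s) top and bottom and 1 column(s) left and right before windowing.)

Output[0,0]: The receptive field on the zero-padded input at this output position is [0 0 0 / 0 6 14 / 0 7 8]. Elementwise product with the kernel and sum: 0·1 + 0·3 + 0·-1 + 0·-1 + 14·2 + 7·-1 + 8·-2.
Output[0,1]: The receptive field on the zero-padded input at this output position is [0 0 0 / 14 6 6 / 8 14 5]. Elementwise product with the kernel and sum: 0·1 + 0·3 + 0·-1 + 14·-1 + 6·2 + 14·-1 + 5·-2.

5 -26 -14 -20
-4 31 18 -4
6 50 47 25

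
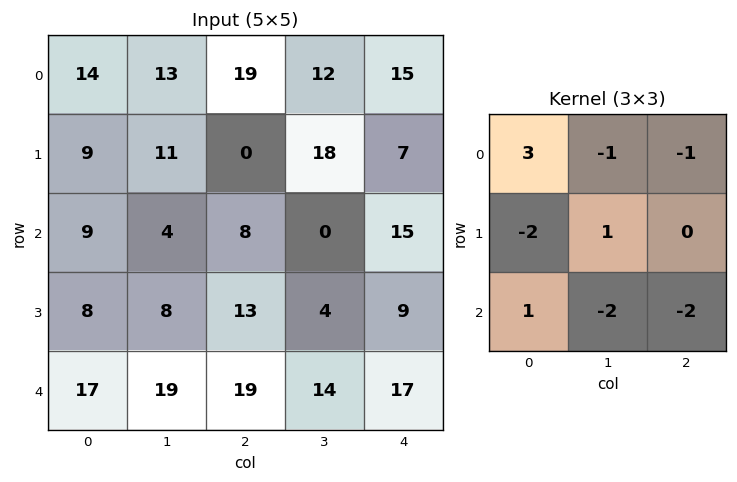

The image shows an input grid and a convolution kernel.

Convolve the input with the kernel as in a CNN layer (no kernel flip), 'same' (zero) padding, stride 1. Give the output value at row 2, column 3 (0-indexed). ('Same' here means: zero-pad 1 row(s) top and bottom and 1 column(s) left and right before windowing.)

The receptive field on the zero-padded input at this output position is [0 18 7 / 8 0 15 / 13 4 9]. Elementwise product with the kernel and sum: 0·3 + 18·-1 + 7·-1 + 8·-2 + 0·1 + 13·1 + 4·-2 + 9·-2.

-54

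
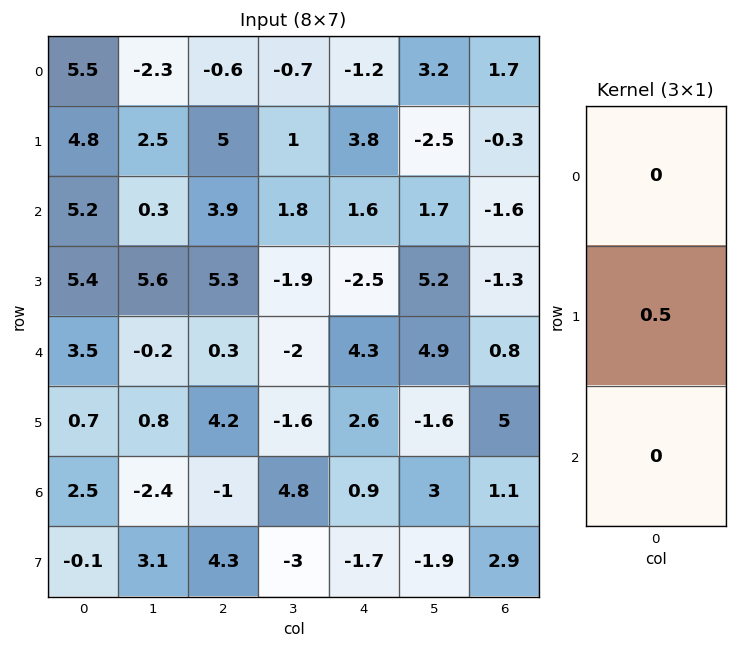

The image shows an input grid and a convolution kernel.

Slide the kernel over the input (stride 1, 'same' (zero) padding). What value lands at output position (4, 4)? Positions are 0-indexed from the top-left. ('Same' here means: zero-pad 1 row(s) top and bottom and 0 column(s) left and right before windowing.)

2.15

The receptive field on the zero-padded input at this output position is [-2.5 / 4.3 / 2.6]. Elementwise product with the kernel and sum: 4.3·0.5.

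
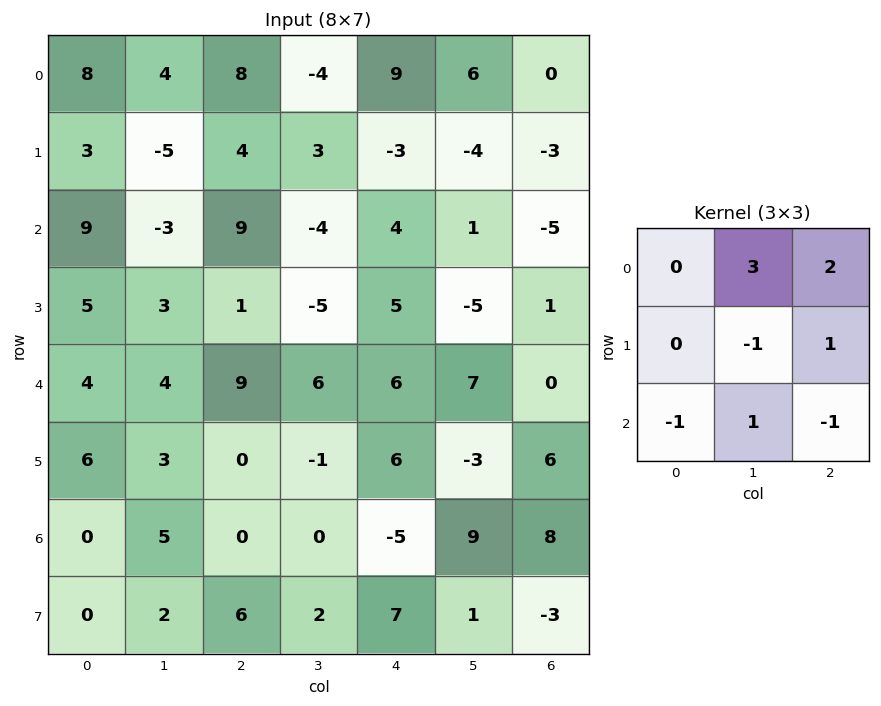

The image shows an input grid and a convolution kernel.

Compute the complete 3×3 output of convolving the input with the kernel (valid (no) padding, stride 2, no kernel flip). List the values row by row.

16 -17 21
-2 -3 0
32 42 36

Output[0,0]: The receptive field on the input at this output position is [8 4 8 / 3 -5 4 / 9 -3 9]. Elementwise product with the kernel and sum: 4·3 + 8·2 + -5·-1 + 4·1 + 9·-1 + -3·1 + 9·-1.
Output[0,1]: The receptive field on the input at this output position is [8 -4 9 / 4 3 -3 / 9 -4 4]. Elementwise product with the kernel and sum: -4·3 + 9·2 + 3·-1 + -3·1 + 9·-1 + -4·1 + 4·-1.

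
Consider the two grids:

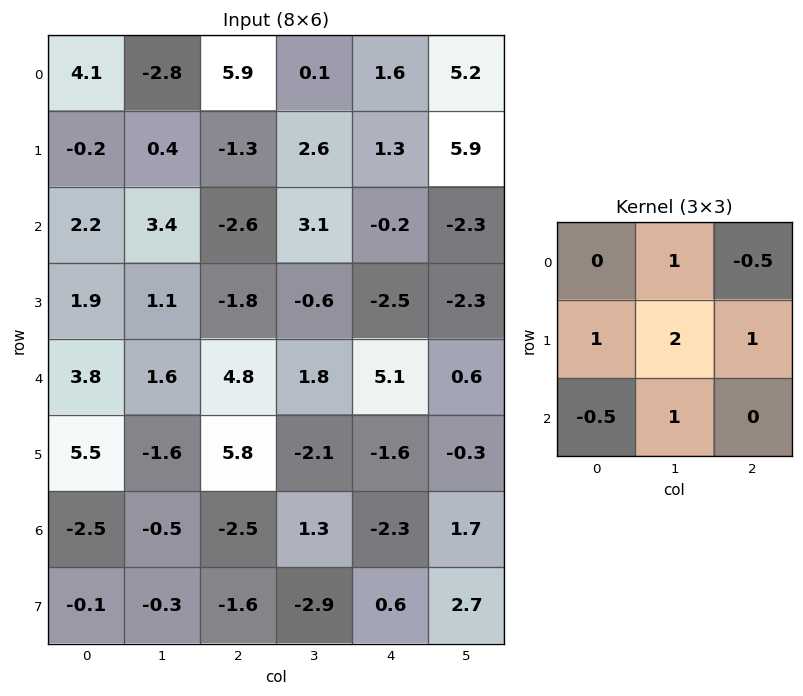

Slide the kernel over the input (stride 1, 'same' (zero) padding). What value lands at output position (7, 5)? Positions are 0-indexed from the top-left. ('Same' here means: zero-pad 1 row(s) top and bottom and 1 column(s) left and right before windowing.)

The receptive field on the zero-padded input at this output position is [-2.3 1.7 0 / 0.6 2.7 0 / 0 0 0]. Elementwise product with the kernel and sum: 1.7·1 + 0·-0.5 + 0.6·1 + 2.7·2 + 0·1 + 0·-0.5 + 0·1.

7.7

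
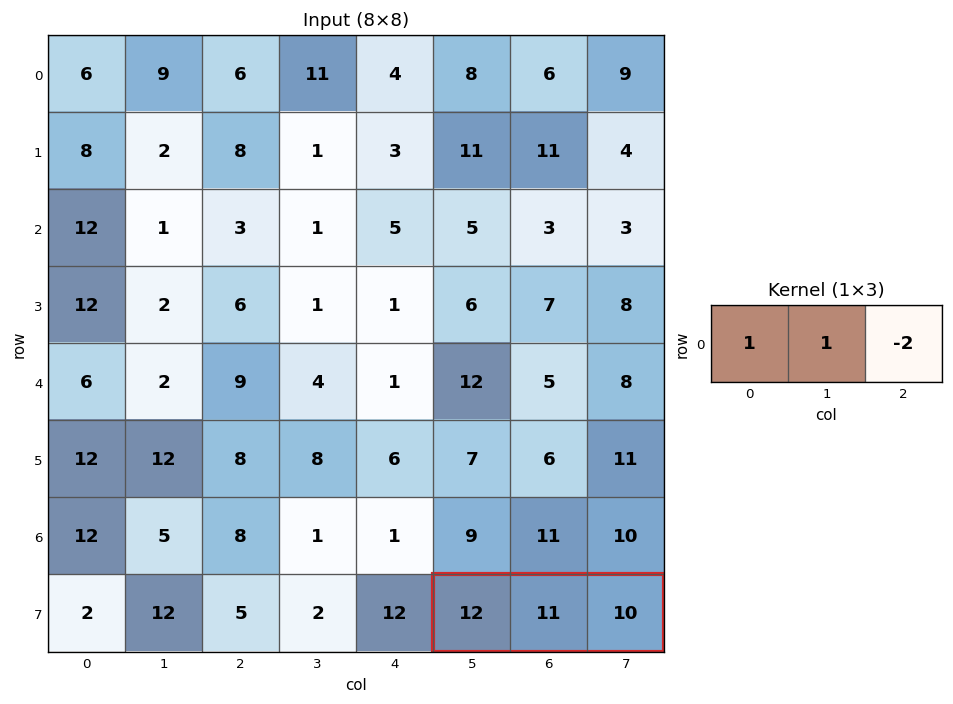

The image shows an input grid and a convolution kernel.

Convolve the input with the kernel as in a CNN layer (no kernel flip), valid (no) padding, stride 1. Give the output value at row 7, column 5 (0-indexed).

The receptive field on the input at this output position is [12 11 10]. Elementwise product with the kernel and sum: 12·1 + 11·1 + 10·-2.

3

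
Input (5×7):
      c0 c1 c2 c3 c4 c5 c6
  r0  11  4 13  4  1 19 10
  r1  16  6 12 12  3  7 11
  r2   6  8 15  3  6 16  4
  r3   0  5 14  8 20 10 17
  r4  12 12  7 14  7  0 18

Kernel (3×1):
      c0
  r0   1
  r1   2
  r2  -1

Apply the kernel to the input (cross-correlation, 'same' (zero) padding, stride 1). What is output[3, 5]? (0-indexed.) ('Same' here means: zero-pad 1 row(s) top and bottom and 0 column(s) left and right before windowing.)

The receptive field on the zero-padded input at this output position is [16 / 10 / 0]. Elementwise product with the kernel and sum: 16·1 + 10·2 + 0·-1.

36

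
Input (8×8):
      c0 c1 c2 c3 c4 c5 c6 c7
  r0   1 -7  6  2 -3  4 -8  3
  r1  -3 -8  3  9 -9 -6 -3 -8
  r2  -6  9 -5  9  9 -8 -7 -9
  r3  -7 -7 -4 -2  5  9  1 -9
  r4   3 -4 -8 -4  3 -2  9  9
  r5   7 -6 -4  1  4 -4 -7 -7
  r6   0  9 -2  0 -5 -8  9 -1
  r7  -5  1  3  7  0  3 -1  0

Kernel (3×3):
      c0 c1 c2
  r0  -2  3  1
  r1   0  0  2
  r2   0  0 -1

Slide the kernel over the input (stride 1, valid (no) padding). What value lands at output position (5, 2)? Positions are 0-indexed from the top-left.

5

The receptive field on the input at this output position is [-4 1 4 / -2 0 -5 / 3 7 0]. Elementwise product with the kernel and sum: -4·-2 + 1·3 + 4·1 + -5·2 + 0·-1.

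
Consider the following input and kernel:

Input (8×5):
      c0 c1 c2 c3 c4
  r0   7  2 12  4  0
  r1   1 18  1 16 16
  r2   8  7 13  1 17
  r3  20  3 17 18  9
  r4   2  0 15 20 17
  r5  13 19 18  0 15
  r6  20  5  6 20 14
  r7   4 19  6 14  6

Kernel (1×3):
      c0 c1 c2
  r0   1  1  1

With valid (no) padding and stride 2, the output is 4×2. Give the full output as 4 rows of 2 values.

Output[0,0]: The receptive field on the input at this output position is [7 2 12]. Elementwise product with the kernel and sum: 7·1 + 2·1 + 12·1.

21 16
28 31
17 52
31 40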